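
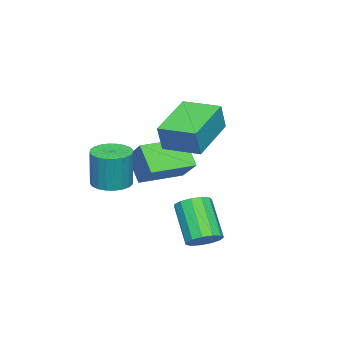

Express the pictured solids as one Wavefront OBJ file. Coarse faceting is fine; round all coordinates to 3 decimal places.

v 3.97 3.688 -2.242
v 4.59 3.508 -1.971
v 3.729 2.632 -0.587
v 3.11 2.812 -0.858
v 4.495 3.855 -1.81
v 3.634 2.98 -0.426
v 4.234 4.149 -1.786
v 3.373 3.274 -0.402
v 3.888 4.297 -1.907
v 3.028 3.422 -0.523
v 3.569 4.251 -2.135
v 2.709 3.376 -0.751
v 3.378 4.027 -2.396
v 2.517 3.151 -1.012
v 3.374 3.694 -2.609
v 2.513 2.819 -1.225
v 3.56 3.36 -2.705
v 2.699 2.485 -1.321
v 3.876 3.13 -2.654
v 3.015 2.254 -1.27
v 4.222 3.076 -2.472
v 3.361 2.201 -1.088
v 4.488 3.217 -2.218
v 3.627 2.342 -0.834
v 1.009 1.607 2.259
v 1.394 1.592 3.385
v 1.041 3.146 2.268
v 1.427 3.132 3.394
v 3.033 1.568 1.566
v 3.419 1.554 2.692
v 3.066 3.108 1.575
v 3.451 3.093 2.701
v 3.914 -0.033 -0.08
v 4.54 0.424 -0.164
v 4.692 0.511 1.457
v 4.066 0.053 1.54
v 4.317 0.63 -0.154
v 4.469 0.717 1.467
v 4.032 0.736 -0.133
v 4.184 0.823 1.488
v 3.729 0.724 -0.104
v 3.881 0.811 1.517
v 3.455 0.597 -0.071
v 3.607 0.684 1.55
v 3.25 0.374 -0.04
v 3.402 0.461 1.581
v 3.146 0.089 -0.015
v 3.298 0.176 1.606
v 3.16 -0.215 0
v 3.312 -0.128 1.621
v 3.288 -0.491 0.003
v 3.44 -0.404 1.624
v 3.511 -0.697 -0.007
v 3.663 -0.61 1.614
v 3.796 -0.803 -0.028
v 3.948 -0.716 1.593
v 4.099 -0.791 -0.057
v 4.251 -0.704 1.564
v 4.373 -0.664 -0.09
v 4.525 -0.577 1.531
v 4.578 -0.441 -0.121
v 4.73 -0.354 1.5
v 4.682 -0.156 -0.146
v 4.834 -0.069 1.475
v 4.668 0.148 -0.161
v 4.82 0.235 1.46
v -0.064 0.896 -1.037
v -0.59 0.164 0.034
v 0.612 1.776 -0.104
v 0.087 1.044 0.967
v 1.433 -0.224 -1.067
v 0.908 -0.956 0.004
v 2.11 0.656 -0.134
v 1.584 -0.076 0.937
f 2 1 5
f 2 5 3
f 3 5 6
f 3 6 4
f 5 1 7
f 5 7 6
f 6 7 8
f 6 8 4
f 7 1 9
f 7 9 8
f 8 9 10
f 8 10 4
f 9 1 11
f 9 11 10
f 10 11 12
f 10 12 4
f 11 1 13
f 11 13 12
f 12 13 14
f 12 14 4
f 13 1 15
f 13 15 14
f 14 15 16
f 14 16 4
f 15 1 17
f 15 17 16
f 16 17 18
f 16 18 4
f 17 1 19
f 17 19 18
f 18 19 20
f 18 20 4
f 19 1 21
f 19 21 20
f 20 21 22
f 20 22 4
f 21 1 23
f 21 23 22
f 22 23 24
f 22 24 4
f 23 1 2
f 23 2 24
f 24 2 3
f 24 3 4
f 26 28 25
f 29 26 25
f 25 28 27
f 27 29 25
f 26 32 28
f 30 26 29
f 30 32 26
f 28 32 27
f 31 29 27
f 27 32 31
f 31 30 29
f 32 30 31
f 34 33 37
f 34 37 35
f 35 37 38
f 35 38 36
f 37 33 39
f 37 39 38
f 38 39 40
f 38 40 36
f 39 33 41
f 39 41 40
f 40 41 42
f 40 42 36
f 41 33 43
f 41 43 42
f 42 43 44
f 42 44 36
f 43 33 45
f 43 45 44
f 44 45 46
f 44 46 36
f 45 33 47
f 45 47 46
f 46 47 48
f 46 48 36
f 47 33 49
f 47 49 48
f 48 49 50
f 48 50 36
f 49 33 51
f 49 51 50
f 50 51 52
f 50 52 36
f 51 33 53
f 51 53 52
f 52 53 54
f 52 54 36
f 53 33 55
f 53 55 54
f 54 55 56
f 54 56 36
f 55 33 57
f 55 57 56
f 56 57 58
f 56 58 36
f 57 33 59
f 57 59 58
f 58 59 60
f 58 60 36
f 59 33 61
f 59 61 60
f 60 61 62
f 60 62 36
f 61 33 63
f 61 63 62
f 62 63 64
f 62 64 36
f 63 33 65
f 63 65 64
f 64 65 66
f 64 66 36
f 65 33 34
f 65 34 66
f 66 34 35
f 66 35 36
f 68 70 67
f 71 68 67
f 67 70 69
f 69 71 67
f 68 74 70
f 72 68 71
f 72 74 68
f 70 74 69
f 73 71 69
f 69 74 73
f 73 72 71
f 74 72 73



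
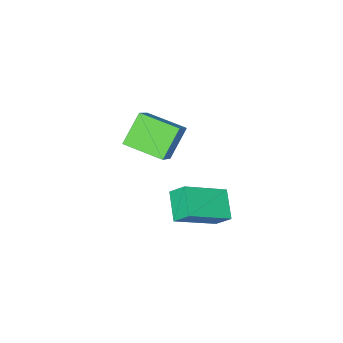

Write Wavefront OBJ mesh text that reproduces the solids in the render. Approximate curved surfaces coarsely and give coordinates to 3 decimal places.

v -0.489 -3.286 -3.034
v 0.583 -2.583 -1.948
v -1.139 -1.725 -3.402
v -0.067 -1.023 -2.316
v 0.567 -3.117 -4.184
v 1.639 -2.415 -3.098
v -0.083 -1.557 -4.552
v 0.989 -0.854 -3.466
v 0.756 1.563 -4.148
v 0.569 2.168 -3.537
v 1.42 2.476 -4.85
v 1.234 3.082 -4.239
v 2.486 1.078 -3.141
v 2.3 1.684 -2.53
v 3.151 1.992 -3.843
v 2.964 2.597 -3.232
f 2 4 1
f 5 2 1
f 1 4 3
f 3 5 1
f 2 8 4
f 6 2 5
f 6 8 2
f 4 8 3
f 7 5 3
f 3 8 7
f 7 6 5
f 8 6 7
f 10 12 9
f 13 10 9
f 9 12 11
f 11 13 9
f 10 16 12
f 14 10 13
f 14 16 10
f 12 16 11
f 15 13 11
f 11 16 15
f 15 14 13
f 16 14 15



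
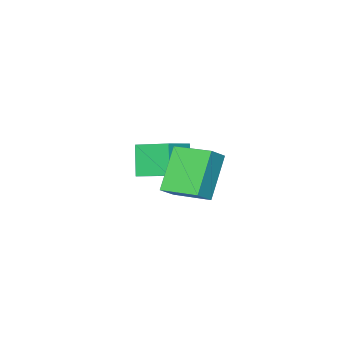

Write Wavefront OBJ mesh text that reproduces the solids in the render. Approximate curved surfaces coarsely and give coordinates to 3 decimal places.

v -0.089 -1.837 0.746
v 1.073 -1.647 1.319
v -0.728 -0.259 1.519
v 0.434 -0.069 2.092
v 0.406 -1.011 -0.532
v 1.568 -0.821 0.041
v -0.233 0.567 0.241
v 0.929 0.757 0.814
v 2.262 3.105 1.7
v 1.019 2.188 3.224
v 1.623 4.792 2.194
v 0.38 3.875 3.719
v 2.94 3.185 2.301
v 1.697 2.268 3.826
v 2.301 4.872 2.796
v 1.058 3.955 4.32
f 2 4 1
f 5 2 1
f 1 4 3
f 3 5 1
f 2 8 4
f 6 2 5
f 6 8 2
f 4 8 3
f 7 5 3
f 3 8 7
f 7 6 5
f 8 6 7
f 10 12 9
f 13 10 9
f 9 12 11
f 11 13 9
f 10 16 12
f 14 10 13
f 14 16 10
f 12 16 11
f 15 13 11
f 11 16 15
f 15 14 13
f 16 14 15



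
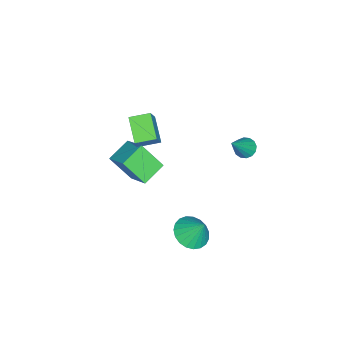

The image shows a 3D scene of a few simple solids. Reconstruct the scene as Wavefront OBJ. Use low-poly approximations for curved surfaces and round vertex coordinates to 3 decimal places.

v -1.885 1.785 0.44
v -1.56 2.248 0.272
v -0.655 1.475 1.96
v -1.768 2.363 0.464
v -2.008 2.323 0.649
v -2.214 2.139 0.779
v -2.332 1.86 0.817
v -2.331 1.561 0.755
v -2.21 1.323 0.608
v -2.002 1.208 0.416
v -1.763 1.248 0.231
v -1.556 1.432 0.101
v -1.438 1.711 0.063
v -1.439 2.01 0.125
v -3.016 -4.418 -0.743
v -1.813 -4.195 0.851
v -3.492 -3.452 -0.519
v -2.289 -3.229 1.075
v -1.991 -3.711 -1.615
v -0.788 -3.488 -0.021
v -2.467 -2.745 -1.391
v -1.264 -2.522 0.203
v 1.81 -2.802 3.087
v 2.572 -1.813 3.863
v 1.738 -1.758 1.825
v 2.5 -0.769 2.6
v 2.92 -3.291 2.62
v 3.682 -2.302 3.395
v 2.848 -2.247 1.357
v 3.61 -1.258 2.133
v 1.505 0.276 -3.672
v 2.312 0.662 -4.019
v 1.675 0.984 -2.488
v 2.037 0.926 -4.137
v 1.669 1.077 -4.175
v 1.273 1.09 -4.126
v 0.918 0.962 -3.998
v 0.663 0.715 -3.814
v 0.554 0.393 -3.605
v 0.61 0.05 -3.408
v 0.82 -0.254 -3.257
v 1.149 -0.466 -3.177
v 1.539 -0.55 -3.183
v 1.923 -0.491 -3.273
v 2.235 -0.299 -3.433
v 2.421 -0.008 -3.634
v 2.448 0.332 -3.841
f 2 1 4
f 2 4 3
f 4 1 5
f 4 5 3
f 5 1 6
f 5 6 3
f 6 1 7
f 6 7 3
f 7 1 8
f 7 8 3
f 8 1 9
f 8 9 3
f 9 1 10
f 9 10 3
f 10 1 11
f 10 11 3
f 11 1 12
f 11 12 3
f 12 1 13
f 12 13 3
f 13 1 14
f 13 14 3
f 14 1 2
f 14 2 3
f 16 18 15
f 19 16 15
f 15 18 17
f 17 19 15
f 16 22 18
f 20 16 19
f 20 22 16
f 18 22 17
f 21 19 17
f 17 22 21
f 21 20 19
f 22 20 21
f 24 26 23
f 27 24 23
f 23 26 25
f 25 27 23
f 24 30 26
f 28 24 27
f 28 30 24
f 26 30 25
f 29 27 25
f 25 30 29
f 29 28 27
f 30 28 29
f 32 31 34
f 32 34 33
f 34 31 35
f 34 35 33
f 35 31 36
f 35 36 33
f 36 31 37
f 36 37 33
f 37 31 38
f 37 38 33
f 38 31 39
f 38 39 33
f 39 31 40
f 39 40 33
f 40 31 41
f 40 41 33
f 41 31 42
f 41 42 33
f 42 31 43
f 42 43 33
f 43 31 44
f 43 44 33
f 44 31 45
f 44 45 33
f 45 31 46
f 45 46 33
f 46 31 47
f 46 47 33
f 47 31 32
f 47 32 33



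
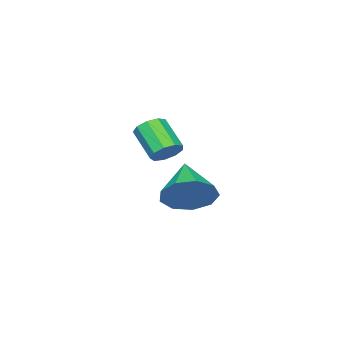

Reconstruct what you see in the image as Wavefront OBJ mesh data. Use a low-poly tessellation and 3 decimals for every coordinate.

v 0.851 -1.276 -0.52
v 1.495 -1.356 0.214
v -0.251 -2.244 0.34
v 1.102 -0.822 0.311
v 0.591 -0.501 0.02
v 0.202 -0.542 -0.525
v 0.117 -0.927 -1.067
v 0.375 -1.475 -1.353
v 0.856 -1.93 -1.25
v 1.334 -2.08 -0.805
v 1.587 -1.853 -0.227
v 3.979 0.155 2.613
v 4.407 -0.152 2.452
v 4.068 -1.041 3.247
v 3.641 -0.735 3.407
v 4.507 0.068 2.74
v 4.169 -0.822 3.535
v 4.361 0.328 2.969
v 4.022 -0.561 3.764
v 4.036 0.507 3.031
v 3.697 -0.382 3.826
v 3.684 0.521 2.897
v 3.346 -0.368 3.692
v 3.471 0.364 2.63
v 3.133 -0.525 3.425
v 3.495 0.109 2.355
v 3.157 -0.781 3.15
v 3.746 -0.125 2.2
v 3.408 -1.015 2.995
v 4.106 -0.228 2.238
v 3.768 -1.117 3.033
f 2 1 4
f 2 4 3
f 4 1 5
f 4 5 3
f 5 1 6
f 5 6 3
f 6 1 7
f 6 7 3
f 7 1 8
f 7 8 3
f 8 1 9
f 8 9 3
f 9 1 10
f 9 10 3
f 10 1 11
f 10 11 3
f 11 1 2
f 11 2 3
f 13 12 16
f 13 16 14
f 14 16 17
f 14 17 15
f 16 12 18
f 16 18 17
f 17 18 19
f 17 19 15
f 18 12 20
f 18 20 19
f 19 20 21
f 19 21 15
f 20 12 22
f 20 22 21
f 21 22 23
f 21 23 15
f 22 12 24
f 22 24 23
f 23 24 25
f 23 25 15
f 24 12 26
f 24 26 25
f 25 26 27
f 25 27 15
f 26 12 28
f 26 28 27
f 27 28 29
f 27 29 15
f 28 12 30
f 28 30 29
f 29 30 31
f 29 31 15
f 30 12 13
f 30 13 31
f 31 13 14
f 31 14 15



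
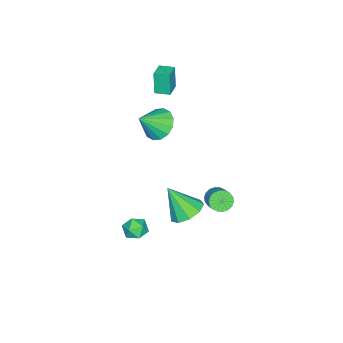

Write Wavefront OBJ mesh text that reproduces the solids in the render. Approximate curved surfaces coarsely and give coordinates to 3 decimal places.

v 2.731 3.477 0.052
v 3.49 2.947 -0.353
v 2.809 2.383 1.628
v 3.74 3.482 0.006
v 3.518 4.015 0.386
v 2.928 4.295 0.61
v 2.245 4.193 0.572
v 1.791 3.755 0.291
v 1.776 3.187 -0.102
v 2.208 2.755 -0.423
v 2.885 2.66 -0.522
v -1.981 -0.621 1.586
v -1.412 0.261 1.559
v -0.939 -1.259 2.694
v -1.78 0.343 1.951
v -2.201 0.166 2.245
v -2.563 -0.222 2.363
v -2.77 -0.716 2.273
v -2.765 -1.185 1.998
v -2.55 -1.503 1.613
v -2.183 -1.585 1.221
v -1.762 -1.408 0.926
v -1.399 -1.02 0.808
v -1.193 -0.526 0.899
v -1.198 -0.057 1.174
v -4.196 -1.679 2.761
v -4.418 -1.846 4.184
v -4.377 -0.811 2.834
v -4.599 -0.977 4.257
v -3.181 -1.483 2.943
v -3.403 -1.649 4.366
v -3.362 -0.614 3.016
v -3.584 -0.781 4.439
v -2.381 2.701 -3.882
v -2.007 2.137 -3.747
v -1.286 2.775 -3.082
v -1.659 3.339 -3.218
v -1.873 2.249 -3.999
v -1.152 2.886 -3.335
v -1.84 2.45 -4.229
v -1.118 3.087 -3.564
v -1.913 2.701 -4.39
v -1.192 3.338 -3.725
v -2.079 2.952 -4.45
v -1.358 3.59 -3.786
v -2.305 3.153 -4.398
v -1.584 3.791 -3.734
v -2.546 3.265 -4.244
v -1.825 3.903 -3.579
v -2.754 3.265 -4.018
v -2.033 3.903 -3.353
v -2.888 3.154 -3.765
v -2.167 3.791 -3.101
v -2.922 2.953 -3.536
v -2.2 3.59 -2.871
v -2.848 2.702 -3.375
v -2.127 3.339 -2.71
v -2.682 2.45 -3.314
v -1.961 3.088 -2.65
v -2.456 2.249 -3.366
v -1.735 2.887 -2.702
v -2.215 2.137 -3.521
v -1.494 2.775 -2.856
v 2.443 0.828 -2.207
v 2.803 1.272 -2.719
v 3.277 -0.072 -2.401
v 3.637 0.372 -2.913
v 3.654 0.555 -2.168
v 3.139 1.111 -2.048
v 2.941 0.089 -3.072
v 2.426 0.645 -2.952
v 3.111 0.815 -3.254
v 3.552 1.103 -2.695
v 2.528 0.097 -2.425
v 2.969 0.385 -1.866
f 2 1 4
f 2 4 3
f 4 1 5
f 4 5 3
f 5 1 6
f 5 6 3
f 6 1 7
f 6 7 3
f 7 1 8
f 7 8 3
f 8 1 9
f 8 9 3
f 9 1 10
f 9 10 3
f 10 1 11
f 10 11 3
f 11 1 2
f 11 2 3
f 13 12 15
f 13 15 14
f 15 12 16
f 15 16 14
f 16 12 17
f 16 17 14
f 17 12 18
f 17 18 14
f 18 12 19
f 18 19 14
f 19 12 20
f 19 20 14
f 20 12 21
f 20 21 14
f 21 12 22
f 21 22 14
f 22 12 23
f 22 23 14
f 23 12 24
f 23 24 14
f 24 12 25
f 24 25 14
f 25 12 13
f 25 13 14
f 27 29 26
f 30 27 26
f 26 29 28
f 28 30 26
f 27 33 29
f 31 27 30
f 31 33 27
f 29 33 28
f 32 30 28
f 28 33 32
f 32 31 30
f 33 31 32
f 35 34 38
f 35 38 36
f 36 38 39
f 36 39 37
f 38 34 40
f 38 40 39
f 39 40 41
f 39 41 37
f 40 34 42
f 40 42 41
f 41 42 43
f 41 43 37
f 42 34 44
f 42 44 43
f 43 44 45
f 43 45 37
f 44 34 46
f 44 46 45
f 45 46 47
f 45 47 37
f 46 34 48
f 46 48 47
f 47 48 49
f 47 49 37
f 48 34 50
f 48 50 49
f 49 50 51
f 49 51 37
f 50 34 52
f 50 52 51
f 51 52 53
f 51 53 37
f 52 34 54
f 52 54 53
f 53 54 55
f 53 55 37
f 54 34 56
f 54 56 55
f 55 56 57
f 55 57 37
f 56 34 58
f 56 58 57
f 57 58 59
f 57 59 37
f 58 34 60
f 58 60 59
f 59 60 61
f 59 61 37
f 60 34 62
f 60 62 61
f 61 62 63
f 61 63 37
f 62 34 35
f 62 35 63
f 63 35 36
f 63 36 37
f 64 75 69
f 64 69 65
f 64 65 71
f 64 71 74
f 64 74 75
f 65 69 73
f 69 75 68
f 75 74 66
f 74 71 70
f 71 65 72
f 67 73 68
f 67 68 66
f 67 66 70
f 67 70 72
f 67 72 73
f 68 73 69
f 66 68 75
f 70 66 74
f 72 70 71
f 73 72 65



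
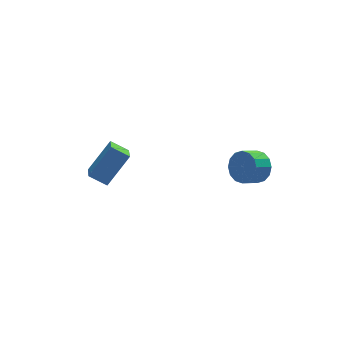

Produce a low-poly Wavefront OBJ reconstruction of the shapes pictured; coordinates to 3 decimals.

v 4.416 -1.606 1.44
v 4.94 -1.887 2.181
v 4.027 -2.215 2.701
v 3.504 -1.934 1.96
v 4.826 -1.419 2.276
v 3.913 -1.746 2.796
v 4.602 -1 2.148
v 3.69 -1.328 2.668
v 4.328 -0.744 1.829
v 3.416 -1.072 2.349
v 4.078 -0.719 1.406
v 3.166 -1.047 1.926
v 3.919 -0.932 0.993
v 3.007 -1.259 1.513
v 3.893 -1.325 0.699
v 2.98 -1.653 1.219
v 4.007 -1.794 0.604
v 3.094 -2.121 1.124
v 4.23 -2.212 0.732
v 3.318 -2.54 1.252
v 4.504 -2.468 1.051
v 3.592 -2.796 1.571
v 4.754 -2.493 1.474
v 3.842 -2.821 1.994
v 4.913 -2.281 1.887
v 4.001 -2.608 2.407
v -2.623 0.982 -0.477
v -3.461 1.463 0.09
v -2.353 2.153 -1.071
v -3.191 2.634 -0.504
v -1.289 1.466 1.084
v -2.127 1.947 1.651
v -1.019 2.637 0.49
v -1.857 3.118 1.057
f 2 1 5
f 2 5 3
f 3 5 6
f 3 6 4
f 5 1 7
f 5 7 6
f 6 7 8
f 6 8 4
f 7 1 9
f 7 9 8
f 8 9 10
f 8 10 4
f 9 1 11
f 9 11 10
f 10 11 12
f 10 12 4
f 11 1 13
f 11 13 12
f 12 13 14
f 12 14 4
f 13 1 15
f 13 15 14
f 14 15 16
f 14 16 4
f 15 1 17
f 15 17 16
f 16 17 18
f 16 18 4
f 17 1 19
f 17 19 18
f 18 19 20
f 18 20 4
f 19 1 21
f 19 21 20
f 20 21 22
f 20 22 4
f 21 1 23
f 21 23 22
f 22 23 24
f 22 24 4
f 23 1 25
f 23 25 24
f 24 25 26
f 24 26 4
f 25 1 2
f 25 2 26
f 26 2 3
f 26 3 4
f 28 30 27
f 31 28 27
f 27 30 29
f 29 31 27
f 28 34 30
f 32 28 31
f 32 34 28
f 30 34 29
f 33 31 29
f 29 34 33
f 33 32 31
f 34 32 33



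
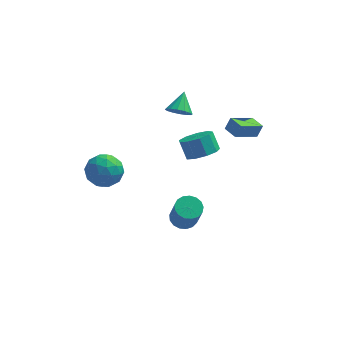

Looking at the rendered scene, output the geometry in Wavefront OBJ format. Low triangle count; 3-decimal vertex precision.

v 0.147 -1.582 -2.341
v 0.672 -2.056 -2.67
v 1.017 -2.812 -1.028
v 0.493 -2.338 -0.699
v 0.872 -1.756 -2.573
v 1.217 -2.512 -0.931
v 0.905 -1.415 -2.423
v 1.25 -2.171 -0.782
v 0.765 -1.113 -2.255
v 1.11 -1.869 -0.613
v 0.483 -0.918 -2.106
v 0.828 -1.674 -0.464
v 0.125 -0.876 -2.011
v 0.47 -1.632 -0.369
v -0.228 -0.995 -1.991
v 0.117 -1.751 -0.35
v -0.496 -1.248 -2.052
v -0.151 -2.004 -0.41
v -0.615 -1.578 -2.179
v -0.27 -2.334 -0.537
v -0.561 -1.909 -2.343
v -0.216 -2.665 -0.701
v -0.343 -2.165 -2.506
v 0.002 -2.921 -0.864
v -0.014 -2.288 -2.632
v 0.331 -3.043 -0.99
v 0.353 -2.248 -2.691
v 0.698 -3.004 -1.049
v 2.07 2.091 2.212
v 2.359 2.307 2.96
v 3.217 3.039 1.498
v 3.505 3.254 2.246
v 2.675 1.346 2.194
v 2.963 1.561 2.942
v 3.821 2.293 1.48
v 4.11 2.509 2.228
v -0.458 2.307 3.273
v -0.048 2.673 2.734
v -0.242 3.353 4.147
v -0.423 2.796 2.679
v -0.807 2.788 2.784
v -1.098 2.651 3.019
v -1.218 2.422 3.323
v -1.133 2.162 3.613
v -0.868 1.941 3.813
v -0.493 1.818 3.867
v -0.109 1.826 3.763
v 0.182 1.963 3.527
v 0.302 2.192 3.223
v 0.217 2.452 2.933
v 0.86 2.401 -0.321
v 1.652 2.076 0.195
v 1.213 2.594 1.197
v 0.42 2.919 0.681
v 1.782 2.694 -0.068
v 1.342 3.212 0.934
v 1.48 3.175 -0.449
v 1.04 3.693 0.553
v 0.887 3.294 -0.77
v 0.448 3.812 0.231
v 0.282 2.995 -0.881
v -0.157 3.513 0.12
v -0.053 2.418 -0.73
v -0.492 2.936 0.272
v 0.039 1.833 -0.387
v -0.4 2.351 0.614
v 0.515 1.514 -0.013
v 0.076 2.032 0.988
v 1.152 1.61 0.217
v 0.713 2.128 1.218
v -4.479 -2.347 2.967
v -3.768 -2.679 3.728
v -3.932 -3.641 1.892
v -3.221 -3.973 2.653
v -4.295 -4.1 2.815
v -4.633 -3.3 3.48
v -3.067 -3.02 2.14
v -3.405 -2.22 2.805
v -2.895 -3.095 3.217
v -3.654 -3.763 3.635
v -4.046 -2.557 1.985
v -4.805 -3.225 2.403
v -4.171 -2.399 3.442
v -3.529 -3.921 2.178
v -4.16 -3.995 2.273
v -3.742 -4.19 2.721
v -4.68 -2.764 3.296
v -4.262 -2.96 3.744
v -4.572 -3.795 3.207
v -3.438 -3.36 1.876
v -3.02 -3.556 2.324
v -3.958 -2.13 2.899
v -3.54 -2.325 3.347
v -3.128 -2.525 2.413
v -3.24 -2.839 3.589
v -2.919 -3.6 2.957
v -2.829 -3.039 2.655
v -3.027 -2.569 3.046
v -3.686 -3.232 3.835
v -3.365 -3.992 3.202
v -3.996 -4.067 3.298
v -4.195 -3.597 3.689
v -3.174 -3.476 3.534
v -4.335 -2.328 2.418
v -4.014 -3.088 1.785
v -3.505 -2.723 1.931
v -3.704 -2.253 2.322
v -4.781 -2.72 2.663
v -4.46 -3.481 2.031
v -4.673 -3.751 2.574
v -4.871 -3.281 2.965
v -4.526 -2.844 2.086
f 2 1 5
f 2 5 3
f 3 5 6
f 3 6 4
f 5 1 7
f 5 7 6
f 6 7 8
f 6 8 4
f 7 1 9
f 7 9 8
f 8 9 10
f 8 10 4
f 9 1 11
f 9 11 10
f 10 11 12
f 10 12 4
f 11 1 13
f 11 13 12
f 12 13 14
f 12 14 4
f 13 1 15
f 13 15 14
f 14 15 16
f 14 16 4
f 15 1 17
f 15 17 16
f 16 17 18
f 16 18 4
f 17 1 19
f 17 19 18
f 18 19 20
f 18 20 4
f 19 1 21
f 19 21 20
f 20 21 22
f 20 22 4
f 21 1 23
f 21 23 22
f 22 23 24
f 22 24 4
f 23 1 25
f 23 25 24
f 24 25 26
f 24 26 4
f 25 1 27
f 25 27 26
f 26 27 28
f 26 28 4
f 27 1 2
f 27 2 28
f 28 2 3
f 28 3 4
f 30 32 29
f 33 30 29
f 29 32 31
f 31 33 29
f 30 36 32
f 34 30 33
f 34 36 30
f 32 36 31
f 35 33 31
f 31 36 35
f 35 34 33
f 36 34 35
f 38 37 40
f 38 40 39
f 40 37 41
f 40 41 39
f 41 37 42
f 41 42 39
f 42 37 43
f 42 43 39
f 43 37 44
f 43 44 39
f 44 37 45
f 44 45 39
f 45 37 46
f 45 46 39
f 46 37 47
f 46 47 39
f 47 37 48
f 47 48 39
f 48 37 49
f 48 49 39
f 49 37 50
f 49 50 39
f 50 37 38
f 50 38 39
f 52 51 55
f 52 55 53
f 53 55 56
f 53 56 54
f 55 51 57
f 55 57 56
f 56 57 58
f 56 58 54
f 57 51 59
f 57 59 58
f 58 59 60
f 58 60 54
f 59 51 61
f 59 61 60
f 60 61 62
f 60 62 54
f 61 51 63
f 61 63 62
f 62 63 64
f 62 64 54
f 63 51 65
f 63 65 64
f 64 65 66
f 64 66 54
f 65 51 67
f 65 67 66
f 66 67 68
f 66 68 54
f 67 51 69
f 67 69 68
f 68 69 70
f 68 70 54
f 69 51 52
f 69 52 70
f 70 52 53
f 70 53 54
f 71 108 87
f 108 82 111
f 87 111 76
f 108 111 87
f 71 87 83
f 87 76 88
f 83 88 72
f 87 88 83
f 71 83 92
f 83 72 93
f 92 93 78
f 83 93 92
f 71 92 104
f 92 78 107
f 104 107 81
f 92 107 104
f 71 104 108
f 104 81 112
f 108 112 82
f 104 112 108
f 72 88 99
f 88 76 102
f 99 102 80
f 88 102 99
f 76 111 89
f 111 82 110
f 89 110 75
f 111 110 89
f 82 112 109
f 112 81 105
f 109 105 73
f 112 105 109
f 81 107 106
f 107 78 94
f 106 94 77
f 107 94 106
f 78 93 98
f 93 72 95
f 98 95 79
f 93 95 98
f 74 100 86
f 100 80 101
f 86 101 75
f 100 101 86
f 74 86 84
f 86 75 85
f 84 85 73
f 86 85 84
f 74 84 91
f 84 73 90
f 91 90 77
f 84 90 91
f 74 91 96
f 91 77 97
f 96 97 79
f 91 97 96
f 74 96 100
f 96 79 103
f 100 103 80
f 96 103 100
f 75 101 89
f 101 80 102
f 89 102 76
f 101 102 89
f 73 85 109
f 85 75 110
f 109 110 82
f 85 110 109
f 77 90 106
f 90 73 105
f 106 105 81
f 90 105 106
f 79 97 98
f 97 77 94
f 98 94 78
f 97 94 98
f 80 103 99
f 103 79 95
f 99 95 72
f 103 95 99



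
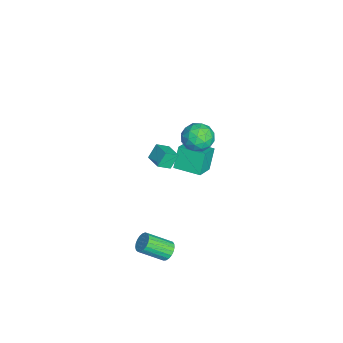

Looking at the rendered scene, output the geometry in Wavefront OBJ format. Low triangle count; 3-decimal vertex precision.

v -1.655 -1.984 -0.104
v -1.34 -2.654 0.408
v -0.779 -1.463 0.038
v -0.463 -2.132 0.55
v -1.277 -2.408 -0.89
v -0.961 -3.077 -0.378
v -0.4 -1.886 -0.748
v -0.085 -2.556 -0.236
v 0.23 -0.055 2.978
v 0.688 -0.26 2.188
v -1.028 -0.68 2.412
v -0.57 -0.885 1.622
v -0.356 -1.333 2.416
v 0.421 -0.946 2.766
v -0.761 0.006 1.834
v 0.016 0.393 2.184
v 0.076 -0.222 1.481
v 0.325 -1.049 1.841
v -0.665 0.109 2.759
v -0.416 -0.718 3.119
v 0.569 -0.102 2.633
v -0.909 -0.838 1.967
v -0.784 -1.101 2.434
v -0.514 -1.221 1.97
v 0.412 -0.505 2.972
v 0.681 -0.626 2.508
v 0.068 -1.257 2.642
v -1.021 -0.314 2.092
v -0.752 -0.435 1.628
v 0.174 0.281 2.63
v 0.444 0.161 2.166
v -0.408 0.317 1.958
v 0.478 -0.201 1.753
v -0.261 -0.569 1.42
v -0.373 -0.045 1.545
v 0.084 0.183 1.751
v 0.625 -0.687 1.964
v -0.114 -1.055 1.631
v 0.012 -1.318 2.098
v 0.468 -1.09 2.304
v 0.265 -0.665 1.549
v -0.226 0.115 2.969
v -0.965 -0.253 2.636
v -0.808 0.15 2.296
v -0.352 0.378 2.502
v -0.079 -0.371 3.18
v -0.818 -0.739 2.847
v -0.424 -1.123 2.849
v 0.033 -0.895 3.055
v -0.605 -0.275 3.051
v 3.036 -1.974 -4.398
v 3.641 -1.895 -4.383
v 3.788 -3.208 -3.427
v 3.184 -3.286 -3.442
v 3.565 -1.759 -4.184
v 3.713 -3.071 -3.228
v 3.398 -1.659 -4.021
v 3.545 -2.971 -3.065
v 3.168 -1.614 -3.924
v 3.315 -2.926 -2.968
v 2.916 -1.631 -3.908
v 3.063 -2.943 -2.952
v 2.684 -1.707 -3.977
v 2.831 -3.019 -3.022
v 2.513 -1.83 -4.119
v 2.66 -3.142 -3.164
v 2.433 -1.977 -4.31
v 2.58 -3.289 -3.354
v 2.457 -2.124 -4.515
v 2.604 -3.436 -3.559
v 2.581 -2.245 -4.7
v 2.728 -3.557 -3.744
v 2.784 -2.319 -4.833
v 2.931 -3.631 -3.877
v 3.031 -2.333 -4.891
v 3.178 -3.646 -3.935
v 3.278 -2.286 -4.863
v 3.425 -3.598 -3.907
v 3.484 -2.184 -4.755
v 3.631 -3.496 -3.799
v 3.612 -2.046 -4.585
v 3.76 -3.358 -3.63
v -4.403 -1.285 -4.456
v -5.06 -1.017 -3.203
v -3.786 0.181 -4.446
v -4.442 0.449 -3.193
v -3.218 -1.789 -3.727
v -3.874 -1.521 -2.474
v -2.6 -0.323 -3.717
v -3.257 -0.055 -2.464
f 2 4 1
f 5 2 1
f 1 4 3
f 3 5 1
f 2 8 4
f 6 2 5
f 6 8 2
f 4 8 3
f 7 5 3
f 3 8 7
f 7 6 5
f 8 6 7
f 9 46 25
f 46 20 49
f 25 49 14
f 46 49 25
f 9 25 21
f 25 14 26
f 21 26 10
f 25 26 21
f 9 21 30
f 21 10 31
f 30 31 16
f 21 31 30
f 9 30 42
f 30 16 45
f 42 45 19
f 30 45 42
f 9 42 46
f 42 19 50
f 46 50 20
f 42 50 46
f 10 26 37
f 26 14 40
f 37 40 18
f 26 40 37
f 14 49 27
f 49 20 48
f 27 48 13
f 49 48 27
f 20 50 47
f 50 19 43
f 47 43 11
f 50 43 47
f 19 45 44
f 45 16 32
f 44 32 15
f 45 32 44
f 16 31 36
f 31 10 33
f 36 33 17
f 31 33 36
f 12 38 24
f 38 18 39
f 24 39 13
f 38 39 24
f 12 24 22
f 24 13 23
f 22 23 11
f 24 23 22
f 12 22 29
f 22 11 28
f 29 28 15
f 22 28 29
f 12 29 34
f 29 15 35
f 34 35 17
f 29 35 34
f 12 34 38
f 34 17 41
f 38 41 18
f 34 41 38
f 13 39 27
f 39 18 40
f 27 40 14
f 39 40 27
f 11 23 47
f 23 13 48
f 47 48 20
f 23 48 47
f 15 28 44
f 28 11 43
f 44 43 19
f 28 43 44
f 17 35 36
f 35 15 32
f 36 32 16
f 35 32 36
f 18 41 37
f 41 17 33
f 37 33 10
f 41 33 37
f 52 51 55
f 52 55 53
f 53 55 56
f 53 56 54
f 55 51 57
f 55 57 56
f 56 57 58
f 56 58 54
f 57 51 59
f 57 59 58
f 58 59 60
f 58 60 54
f 59 51 61
f 59 61 60
f 60 61 62
f 60 62 54
f 61 51 63
f 61 63 62
f 62 63 64
f 62 64 54
f 63 51 65
f 63 65 64
f 64 65 66
f 64 66 54
f 65 51 67
f 65 67 66
f 66 67 68
f 66 68 54
f 67 51 69
f 67 69 68
f 68 69 70
f 68 70 54
f 69 51 71
f 69 71 70
f 70 71 72
f 70 72 54
f 71 51 73
f 71 73 72
f 72 73 74
f 72 74 54
f 73 51 75
f 73 75 74
f 74 75 76
f 74 76 54
f 75 51 77
f 75 77 76
f 76 77 78
f 76 78 54
f 77 51 79
f 77 79 78
f 78 79 80
f 78 80 54
f 79 51 81
f 79 81 80
f 80 81 82
f 80 82 54
f 81 51 52
f 81 52 82
f 82 52 53
f 82 53 54
f 84 86 83
f 87 84 83
f 83 86 85
f 85 87 83
f 84 90 86
f 88 84 87
f 88 90 84
f 86 90 85
f 89 87 85
f 85 90 89
f 89 88 87
f 90 88 89



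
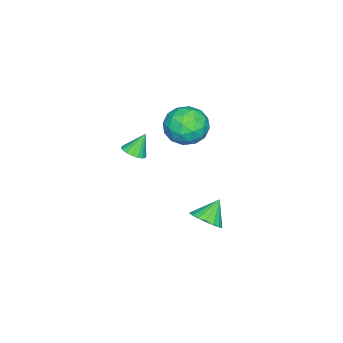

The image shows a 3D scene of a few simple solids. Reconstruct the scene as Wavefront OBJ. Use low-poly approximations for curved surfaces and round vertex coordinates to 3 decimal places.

v 0.506 -0.92 2.32
v 1.051 -1.353 3.093
v -0.871 -1.747 2.827
v -0.326 -2.18 3.6
v -0.537 -1.161 3.62
v 0.313 -0.65 3.306
v -0.133 -2.45 2.614
v 0.717 -1.939 2.3
v 0.656 -2.299 3.275
v 0.406 -1.502 3.897
v -0.226 -1.598 2.023
v -0.476 -0.801 2.645
v 0.899 -1.064 2.662
v -0.719 -2.036 3.258
v -0.844 -1.437 3.269
v -0.523 -1.692 3.724
v 0.466 -0.65 2.787
v 0.786 -0.905 3.242
v -0.147 -0.792 3.551
v -0.606 -2.195 2.678
v -0.286 -2.45 3.133
v 0.703 -1.408 2.196
v 1.024 -1.663 2.651
v 0.327 -2.308 2.369
v 0.988 -1.874 3.224
v 0.178 -2.36 3.522
v 0.291 -2.519 2.942
v 0.792 -2.219 2.757
v 0.841 -1.406 3.589
v 0.032 -1.892 3.887
v -0.093 -1.293 3.898
v 0.407 -0.993 3.714
v 0.609 -1.962 3.696
v 0.148 -1.208 2.033
v -0.661 -1.694 2.331
v -0.227 -2.107 2.206
v 0.273 -1.807 2.022
v 0.002 -0.74 2.398
v -0.808 -1.226 2.696
v -0.612 -0.881 3.163
v -0.111 -0.581 2.978
v -0.429 -1.138 2.224
v 0.387 -0.492 -2.57
v 0.978 -0.57 -2.037
v -0.387 -0.208 -1.67
v 0.998 -0.226 -2.128
v 0.897 0.065 -2.307
v 0.695 0.246 -2.537
v 0.432 0.28 -2.774
v 0.16 0.162 -2.971
v -0.068 -0.086 -3.088
v -0.205 -0.414 -3.103
v -0.225 -0.757 -3.012
v -0.124 -1.048 -2.833
v 0.078 -1.229 -2.603
v 0.342 -1.264 -2.366
v 0.614 -1.146 -2.169
v 0.841 -0.898 -2.052
v 1.021 -3.52 1.3
v 1.461 -3.148 1.371
v 0.579 -3.18 2.26
v 1.287 -3.008 1.242
v 1.061 -2.969 1.124
v 0.827 -3.039 1.041
v 0.631 -3.204 1.009
v 0.513 -3.432 1.035
v 0.495 -3.677 1.113
v 0.582 -3.891 1.229
v 0.755 -4.032 1.359
v 0.981 -4.071 1.477
v 1.216 -4.001 1.56
v 1.411 -3.835 1.591
v 1.53 -3.607 1.565
v 1.547 -3.362 1.487
f 1 38 17
f 38 12 41
f 17 41 6
f 38 41 17
f 1 17 13
f 17 6 18
f 13 18 2
f 17 18 13
f 1 13 22
f 13 2 23
f 22 23 8
f 13 23 22
f 1 22 34
f 22 8 37
f 34 37 11
f 22 37 34
f 1 34 38
f 34 11 42
f 38 42 12
f 34 42 38
f 2 18 29
f 18 6 32
f 29 32 10
f 18 32 29
f 6 41 19
f 41 12 40
f 19 40 5
f 41 40 19
f 12 42 39
f 42 11 35
f 39 35 3
f 42 35 39
f 11 37 36
f 37 8 24
f 36 24 7
f 37 24 36
f 8 23 28
f 23 2 25
f 28 25 9
f 23 25 28
f 4 30 16
f 30 10 31
f 16 31 5
f 30 31 16
f 4 16 14
f 16 5 15
f 14 15 3
f 16 15 14
f 4 14 21
f 14 3 20
f 21 20 7
f 14 20 21
f 4 21 26
f 21 7 27
f 26 27 9
f 21 27 26
f 4 26 30
f 26 9 33
f 30 33 10
f 26 33 30
f 5 31 19
f 31 10 32
f 19 32 6
f 31 32 19
f 3 15 39
f 15 5 40
f 39 40 12
f 15 40 39
f 7 20 36
f 20 3 35
f 36 35 11
f 20 35 36
f 9 27 28
f 27 7 24
f 28 24 8
f 27 24 28
f 10 33 29
f 33 9 25
f 29 25 2
f 33 25 29
f 44 43 46
f 44 46 45
f 46 43 47
f 46 47 45
f 47 43 48
f 47 48 45
f 48 43 49
f 48 49 45
f 49 43 50
f 49 50 45
f 50 43 51
f 50 51 45
f 51 43 52
f 51 52 45
f 52 43 53
f 52 53 45
f 53 43 54
f 53 54 45
f 54 43 55
f 54 55 45
f 55 43 56
f 55 56 45
f 56 43 57
f 56 57 45
f 57 43 58
f 57 58 45
f 58 43 44
f 58 44 45
f 60 59 62
f 60 62 61
f 62 59 63
f 62 63 61
f 63 59 64
f 63 64 61
f 64 59 65
f 64 65 61
f 65 59 66
f 65 66 61
f 66 59 67
f 66 67 61
f 67 59 68
f 67 68 61
f 68 59 69
f 68 69 61
f 69 59 70
f 69 70 61
f 70 59 71
f 70 71 61
f 71 59 72
f 71 72 61
f 72 59 73
f 72 73 61
f 73 59 74
f 73 74 61
f 74 59 60
f 74 60 61



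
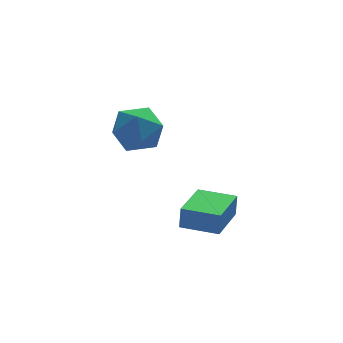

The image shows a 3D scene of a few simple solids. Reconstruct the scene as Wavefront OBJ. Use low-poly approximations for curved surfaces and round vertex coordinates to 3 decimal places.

v -1.786 0.489 -2.016
v -0.872 0.984 -1.675
v -1.088 -1.084 -1.605
v -0.174 -0.589 -1.264
v -1.102 -0.473 -0.698
v -1.534 0.499 -0.952
v -0.426 -0.599 -2.328
v -0.858 0.373 -2.582
v -0.032 0.311 -1.868
v -0.45 0.389 -0.86
v -1.51 -0.489 -2.42
v -1.928 -0.411 -1.412
v 0.663 -4.896 -4.189
v 0.736 -4.805 -3.316
v -0.528 -4.086 -4.173
v -0.454 -3.995 -3.301
v 1.714 -3.345 -4.439
v 1.788 -3.254 -3.567
v 0.524 -2.535 -4.424
v 0.597 -2.444 -3.551
f 1 12 6
f 1 6 2
f 1 2 8
f 1 8 11
f 1 11 12
f 2 6 10
f 6 12 5
f 12 11 3
f 11 8 7
f 8 2 9
f 4 10 5
f 4 5 3
f 4 3 7
f 4 7 9
f 4 9 10
f 5 10 6
f 3 5 12
f 7 3 11
f 9 7 8
f 10 9 2
f 14 16 13
f 17 14 13
f 13 16 15
f 15 17 13
f 14 20 16
f 18 14 17
f 18 20 14
f 16 20 15
f 19 17 15
f 15 20 19
f 19 18 17
f 20 18 19



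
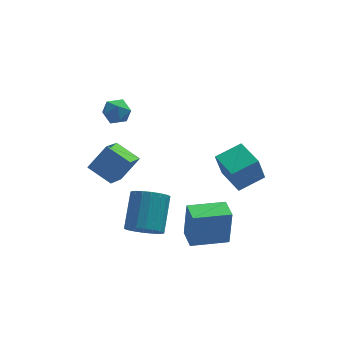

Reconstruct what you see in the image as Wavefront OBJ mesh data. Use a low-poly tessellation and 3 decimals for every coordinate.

v -2.407 1.094 -1.795
v -3.476 2.078 -1.176
v -1.67 2.596 -2.91
v -2.74 3.58 -2.29
v -1.34 1.48 -0.57
v -2.41 2.464 0.05
v -0.604 2.982 -1.684
v -1.673 3.966 -1.065
v 0.978 -3.005 -3.7
v 1.137 -2.864 -1.601
v 0.885 -1.781 -3.775
v 1.044 -1.64 -1.676
v 3.016 -2.86 -3.864
v 3.175 -2.719 -1.765
v 2.923 -1.636 -3.939
v 3.082 -1.495 -1.84
v -1.981 1.775 2.999
v -1.322 1.801 3.505
v -2.638 1.019 3.895
v -1.979 1.045 4.401
v -2.427 1.732 4.266
v -2.021 2.199 3.713
v -1.939 0.621 3.687
v -1.533 1.088 3.134
v -1.296 1.088 3.93
v -1.598 1.774 4.288
v -2.362 1.046 3.112
v -2.664 1.732 3.47
v 3.559 -2.305 -0.262
v 3.145 -2.532 1.309
v 3.021 -0.706 -0.173
v 2.607 -0.933 1.398
v 4.993 -1.847 0.182
v 4.579 -2.074 1.753
v 4.455 -0.248 0.271
v 4.041 -0.475 1.842
v -1.45 -3.718 -1.356
v -0.992 -3.238 -2.118
v -0.412 -1.643 -0.766
v -0.87 -2.122 -0.004
v -1.41 -3.074 -2.133
v -0.83 -1.478 -0.781
v -1.836 -3.036 -1.994
v -1.256 -1.441 -0.642
v -2.186 -3.134 -1.729
v -1.605 -1.539 -0.377
v -2.389 -3.347 -1.39
v -1.809 -1.752 -0.038
v -2.407 -3.634 -1.044
v -1.827 -2.039 0.308
v -2.235 -3.937 -0.76
v -1.655 -2.342 0.592
v -1.908 -4.197 -0.594
v -1.328 -2.602 0.758
v -1.49 -4.362 -0.579
v -0.91 -2.766 0.773
v -1.064 -4.399 -0.718
v -0.484 -2.804 0.634
v -0.715 -4.301 -0.983
v -0.134 -2.706 0.369
v -0.511 -4.088 -1.322
v 0.069 -2.493 0.03
v -0.493 -3.801 -1.668
v 0.087 -2.206 -0.316
v -0.665 -3.498 -1.952
v -0.085 -1.903 -0.6
f 2 4 1
f 5 2 1
f 1 4 3
f 3 5 1
f 2 8 4
f 6 2 5
f 6 8 2
f 4 8 3
f 7 5 3
f 3 8 7
f 7 6 5
f 8 6 7
f 10 12 9
f 13 10 9
f 9 12 11
f 11 13 9
f 10 16 12
f 14 10 13
f 14 16 10
f 12 16 11
f 15 13 11
f 11 16 15
f 15 14 13
f 16 14 15
f 17 28 22
f 17 22 18
f 17 18 24
f 17 24 27
f 17 27 28
f 18 22 26
f 22 28 21
f 28 27 19
f 27 24 23
f 24 18 25
f 20 26 21
f 20 21 19
f 20 19 23
f 20 23 25
f 20 25 26
f 21 26 22
f 19 21 28
f 23 19 27
f 25 23 24
f 26 25 18
f 30 32 29
f 33 30 29
f 29 32 31
f 31 33 29
f 30 36 32
f 34 30 33
f 34 36 30
f 32 36 31
f 35 33 31
f 31 36 35
f 35 34 33
f 36 34 35
f 38 37 41
f 38 41 39
f 39 41 42
f 39 42 40
f 41 37 43
f 41 43 42
f 42 43 44
f 42 44 40
f 43 37 45
f 43 45 44
f 44 45 46
f 44 46 40
f 45 37 47
f 45 47 46
f 46 47 48
f 46 48 40
f 47 37 49
f 47 49 48
f 48 49 50
f 48 50 40
f 49 37 51
f 49 51 50
f 50 51 52
f 50 52 40
f 51 37 53
f 51 53 52
f 52 53 54
f 52 54 40
f 53 37 55
f 53 55 54
f 54 55 56
f 54 56 40
f 55 37 57
f 55 57 56
f 56 57 58
f 56 58 40
f 57 37 59
f 57 59 58
f 58 59 60
f 58 60 40
f 59 37 61
f 59 61 60
f 60 61 62
f 60 62 40
f 61 37 63
f 61 63 62
f 62 63 64
f 62 64 40
f 63 37 65
f 63 65 64
f 64 65 66
f 64 66 40
f 65 37 38
f 65 38 66
f 66 38 39
f 66 39 40



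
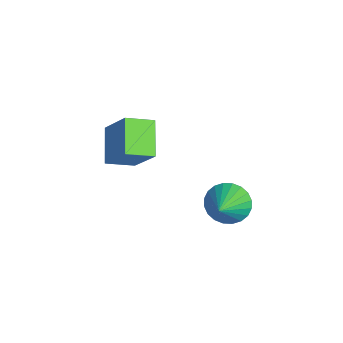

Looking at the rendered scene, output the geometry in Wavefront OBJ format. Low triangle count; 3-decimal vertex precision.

v -1.938 0.153 1.402
v -1.809 -0.95 1.802
v -3.251 0.312 2.267
v -3.122 -0.791 2.666
v -0.918 0.791 2.834
v -0.789 -0.312 3.233
v -2.231 0.95 3.698
v -2.102 -0.153 4.098
v 1.454 3.015 2.094
v 2.001 3.404 1.557
v 2.686 2.485 2.966
v 1.946 3.647 1.781
v 1.816 3.793 2.054
v 1.631 3.822 2.332
v 1.419 3.727 2.575
v 1.213 3.524 2.744
v 1.042 3.243 2.814
v 0.935 2.928 2.774
v 0.906 2.626 2.631
v 0.961 2.383 2.407
v 1.091 2.236 2.134
v 1.276 2.208 1.856
v 1.488 2.302 1.613
v 1.695 2.505 1.444
v 1.865 2.786 1.374
v 1.972 3.101 1.414
f 2 4 1
f 5 2 1
f 1 4 3
f 3 5 1
f 2 8 4
f 6 2 5
f 6 8 2
f 4 8 3
f 7 5 3
f 3 8 7
f 7 6 5
f 8 6 7
f 10 9 12
f 10 12 11
f 12 9 13
f 12 13 11
f 13 9 14
f 13 14 11
f 14 9 15
f 14 15 11
f 15 9 16
f 15 16 11
f 16 9 17
f 16 17 11
f 17 9 18
f 17 18 11
f 18 9 19
f 18 19 11
f 19 9 20
f 19 20 11
f 20 9 21
f 20 21 11
f 21 9 22
f 21 22 11
f 22 9 23
f 22 23 11
f 23 9 24
f 23 24 11
f 24 9 25
f 24 25 11
f 25 9 26
f 25 26 11
f 26 9 10
f 26 10 11



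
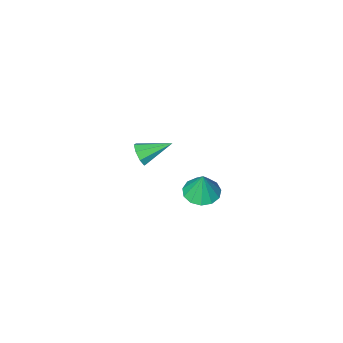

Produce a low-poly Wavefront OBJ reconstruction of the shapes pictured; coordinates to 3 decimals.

v 2.775 3.164 3.057
v 3.122 3.361 3.619
v 1.325 3.756 3.743
v 3.102 3.739 3.251
v 2.891 3.781 2.769
v 2.611 3.461 2.455
v 2.428 2.967 2.494
v 2.448 2.589 2.862
v 2.659 2.547 3.344
v 2.938 2.867 3.658
v -2.078 0.895 -4.468
v -1.545 1.741 -4.667
v -1.962 1.205 -2.832
v -2.099 1.897 -4.657
v -2.645 1.734 -4.587
v -3.012 1.305 -4.48
v -3.082 0.745 -4.369
v -2.834 0.233 -4.289
v -2.345 -0.069 -4.266
v -1.772 -0.065 -4.308
v -1.296 0.243 -4.4
v -1.068 0.759 -4.514
v -1.161 1.317 -4.614
f 2 1 4
f 2 4 3
f 4 1 5
f 4 5 3
f 5 1 6
f 5 6 3
f 6 1 7
f 6 7 3
f 7 1 8
f 7 8 3
f 8 1 9
f 8 9 3
f 9 1 10
f 9 10 3
f 10 1 2
f 10 2 3
f 12 11 14
f 12 14 13
f 14 11 15
f 14 15 13
f 15 11 16
f 15 16 13
f 16 11 17
f 16 17 13
f 17 11 18
f 17 18 13
f 18 11 19
f 18 19 13
f 19 11 20
f 19 20 13
f 20 11 21
f 20 21 13
f 21 11 22
f 21 22 13
f 22 11 23
f 22 23 13
f 23 11 12
f 23 12 13



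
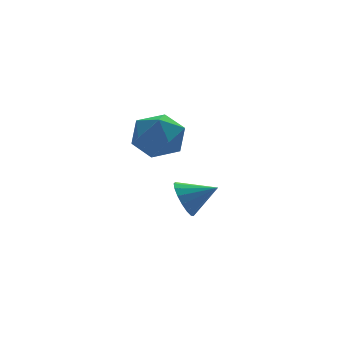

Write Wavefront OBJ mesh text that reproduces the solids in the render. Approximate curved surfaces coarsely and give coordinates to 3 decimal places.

v -1.791 1.099 -2.834
v -1.521 0.647 -3.684
v -0.429 0.621 -2.146
v -1.343 1.09 -3.728
v -1.268 1.534 -3.567
v -1.313 1.879 -3.238
v -1.468 2.045 -2.817
v -1.697 1.995 -2.4
v -1.947 1.739 -2.082
v -2.162 1.337 -1.936
v -2.292 0.88 -1.996
v -2.307 0.474 -2.249
v -2.204 0.21 -2.635
v -2.007 0.151 -3.067
v -1.76 0.309 -3.446
v -4.368 -0.306 2.84
v -3.125 -0.264 2.974
v -4.155 -1.536 1.246
v -2.912 -1.494 1.38
v -3.613 -2.083 2.232
v -3.745 -1.323 3.217
v -3.535 -0.477 1.003
v -3.667 0.283 1.988
v -2.61 -0.369 1.838
v -2.658 -1.362 2.598
v -4.622 -0.438 1.622
v -4.67 -1.431 2.382
f 2 1 4
f 2 4 3
f 4 1 5
f 4 5 3
f 5 1 6
f 5 6 3
f 6 1 7
f 6 7 3
f 7 1 8
f 7 8 3
f 8 1 9
f 8 9 3
f 9 1 10
f 9 10 3
f 10 1 11
f 10 11 3
f 11 1 12
f 11 12 3
f 12 1 13
f 12 13 3
f 13 1 14
f 13 14 3
f 14 1 15
f 14 15 3
f 15 1 2
f 15 2 3
f 16 27 21
f 16 21 17
f 16 17 23
f 16 23 26
f 16 26 27
f 17 21 25
f 21 27 20
f 27 26 18
f 26 23 22
f 23 17 24
f 19 25 20
f 19 20 18
f 19 18 22
f 19 22 24
f 19 24 25
f 20 25 21
f 18 20 27
f 22 18 26
f 24 22 23
f 25 24 17



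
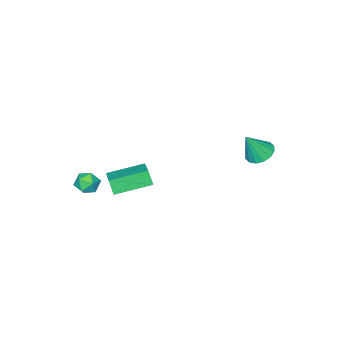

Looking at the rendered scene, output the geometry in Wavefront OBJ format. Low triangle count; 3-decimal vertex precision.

v 0.159 -2.908 -4.003
v 0.119 -3.326 -3.151
v 1.137 -1.613 -3.321
v 1.097 -2.031 -2.469
v 1.903 -3.989 -4.451
v 1.863 -4.407 -3.599
v 2.881 -2.694 -3.769
v 2.841 -3.112 -2.917
v -3.623 1.331 -1.689
v -2.939 1.745 -1.978
v -2.837 1.049 -0.231
v -3.186 2.053 -1.785
v -3.55 2.169 -1.566
v -3.934 2.06 -1.38
v -4.234 1.755 -1.277
v -4.371 1.337 -1.284
v -4.307 0.917 -1.4
v -4.06 0.608 -1.593
v -3.696 0.493 -1.811
v -3.313 0.602 -1.997
v -3.012 0.907 -2.1
v -2.876 1.325 -2.093
v 3.039 -3.473 -3.03
v 3.747 -3.324 -2.809
v 3.413 -4.536 -3.511
v 4.121 -4.387 -3.29
v 3.587 -4.538 -2.775
v 3.356 -3.881 -2.477
v 3.804 -3.979 -3.843
v 3.573 -3.322 -3.545
v 4.22 -3.637 -3.311
v 4.086 -3.982 -2.651
v 3.074 -3.878 -3.669
v 2.94 -4.223 -3.009
f 2 4 1
f 5 2 1
f 1 4 3
f 3 5 1
f 2 8 4
f 6 2 5
f 6 8 2
f 4 8 3
f 7 5 3
f 3 8 7
f 7 6 5
f 8 6 7
f 10 9 12
f 10 12 11
f 12 9 13
f 12 13 11
f 13 9 14
f 13 14 11
f 14 9 15
f 14 15 11
f 15 9 16
f 15 16 11
f 16 9 17
f 16 17 11
f 17 9 18
f 17 18 11
f 18 9 19
f 18 19 11
f 19 9 20
f 19 20 11
f 20 9 21
f 20 21 11
f 21 9 22
f 21 22 11
f 22 9 10
f 22 10 11
f 23 34 28
f 23 28 24
f 23 24 30
f 23 30 33
f 23 33 34
f 24 28 32
f 28 34 27
f 34 33 25
f 33 30 29
f 30 24 31
f 26 32 27
f 26 27 25
f 26 25 29
f 26 29 31
f 26 31 32
f 27 32 28
f 25 27 34
f 29 25 33
f 31 29 30
f 32 31 24



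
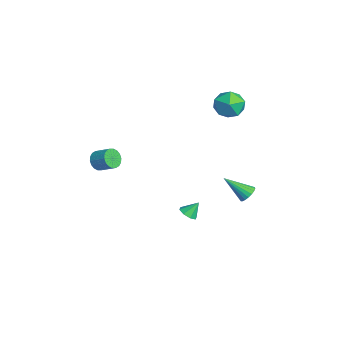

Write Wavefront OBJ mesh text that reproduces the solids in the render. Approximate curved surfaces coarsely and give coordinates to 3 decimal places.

v 0.022 0.121 -4.269
v 0.438 -0.226 -3.989
v -0.002 0.739 -3.471
v 0.631 0.113 -4.245
v 0.467 0.457 -4.516
v 0.042 0.603 -4.642
v -0.395 0.467 -4.55
v -0.588 0.129 -4.293
v -0.424 -0.215 -4.022
v 0.001 -0.361 -3.896
v -2.1 2.898 3.03
v -1.287 3.565 3.023
v -1.233 1.855 4.057
v -0.42 2.522 4.05
v -1.314 2.787 4.536
v -1.85 3.432 3.901
v -0.67 1.988 3.179
v -1.206 2.633 2.544
v -0.404 3.003 3.115
v -0.802 3.497 3.953
v -1.718 1.923 3.127
v -2.116 2.417 3.965
v 4.245 2.443 -0.085
v 4.769 2.176 -0.126
v 3.715 1.237 1.005
v 4.803 2.343 0.075
v 4.727 2.529 0.243
v 4.555 2.698 0.347
v 4.321 2.817 0.365
v 4.072 2.861 0.293
v 3.858 2.823 0.147
v 3.72 2.709 -0.045
v 3.686 2.543 -0.246
v 3.762 2.357 -0.414
v 3.934 2.188 -0.518
v 4.168 2.069 -0.536
v 4.417 2.025 -0.464
v 4.631 2.063 -0.318
v -3.503 -4.295 -1.585
v -3.145 -4.191 -2.166
v -2.459 -3.482 -1.616
v -2.817 -3.585 -1.035
v -3.361 -3.973 -2.178
v -2.674 -3.263 -1.628
v -3.604 -3.818 -2.074
v -2.918 -3.109 -1.524
v -3.828 -3.758 -1.872
v -3.142 -3.048 -1.322
v -3.987 -3.804 -1.614
v -3.301 -3.095 -1.064
v -4.051 -3.947 -1.35
v -3.365 -3.238 -0.799
v -4.006 -4.16 -1.132
v -3.32 -3.45 -0.582
v -3.861 -4.398 -1.004
v -3.175 -3.689 -0.454
v -3.646 -4.617 -0.992
v -2.959 -3.907 -0.442
v -3.402 -4.771 -1.096
v -2.716 -4.062 -0.546
v -3.178 -4.832 -1.298
v -2.492 -4.122 -0.748
v -3.019 -4.785 -1.556
v -2.333 -4.076 -1.006
v -2.955 -4.642 -1.821
v -2.269 -3.933 -1.27
v -3 -4.43 -2.038
v -2.314 -3.72 -1.488
f 2 1 4
f 2 4 3
f 4 1 5
f 4 5 3
f 5 1 6
f 5 6 3
f 6 1 7
f 6 7 3
f 7 1 8
f 7 8 3
f 8 1 9
f 8 9 3
f 9 1 10
f 9 10 3
f 10 1 2
f 10 2 3
f 11 22 16
f 11 16 12
f 11 12 18
f 11 18 21
f 11 21 22
f 12 16 20
f 16 22 15
f 22 21 13
f 21 18 17
f 18 12 19
f 14 20 15
f 14 15 13
f 14 13 17
f 14 17 19
f 14 19 20
f 15 20 16
f 13 15 22
f 17 13 21
f 19 17 18
f 20 19 12
f 24 23 26
f 24 26 25
f 26 23 27
f 26 27 25
f 27 23 28
f 27 28 25
f 28 23 29
f 28 29 25
f 29 23 30
f 29 30 25
f 30 23 31
f 30 31 25
f 31 23 32
f 31 32 25
f 32 23 33
f 32 33 25
f 33 23 34
f 33 34 25
f 34 23 35
f 34 35 25
f 35 23 36
f 35 36 25
f 36 23 37
f 36 37 25
f 37 23 38
f 37 38 25
f 38 23 24
f 38 24 25
f 40 39 43
f 40 43 41
f 41 43 44
f 41 44 42
f 43 39 45
f 43 45 44
f 44 45 46
f 44 46 42
f 45 39 47
f 45 47 46
f 46 47 48
f 46 48 42
f 47 39 49
f 47 49 48
f 48 49 50
f 48 50 42
f 49 39 51
f 49 51 50
f 50 51 52
f 50 52 42
f 51 39 53
f 51 53 52
f 52 53 54
f 52 54 42
f 53 39 55
f 53 55 54
f 54 55 56
f 54 56 42
f 55 39 57
f 55 57 56
f 56 57 58
f 56 58 42
f 57 39 59
f 57 59 58
f 58 59 60
f 58 60 42
f 59 39 61
f 59 61 60
f 60 61 62
f 60 62 42
f 61 39 63
f 61 63 62
f 62 63 64
f 62 64 42
f 63 39 65
f 63 65 64
f 64 65 66
f 64 66 42
f 65 39 67
f 65 67 66
f 66 67 68
f 66 68 42
f 67 39 40
f 67 40 68
f 68 40 41
f 68 41 42



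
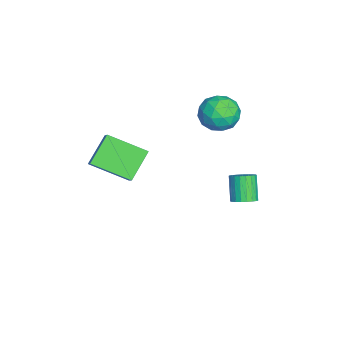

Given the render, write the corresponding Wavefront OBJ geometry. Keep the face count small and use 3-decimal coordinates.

v 2.764 -2.516 1.672
v 3.648 -2.324 2.46
v 3.059 -0.816 0.926
v 3.943 -0.623 1.715
v 3.797 -3.137 0.665
v 4.681 -2.944 1.454
v 4.092 -1.436 -0.08
v 4.976 -1.244 0.708
v 0.682 3.3 -4.284
v 1.093 2.944 -4.008
v 0.289 2.843 -2.941
v -0.122 3.2 -3.216
v 1.164 3.175 -3.932
v 0.361 3.074 -2.865
v 1.153 3.428 -3.917
v 0.349 3.327 -2.85
v 1.059 3.659 -3.965
v 0.256 3.558 -2.898
v 0.901 3.828 -4.069
v 0.097 3.727 -3.002
v 0.705 3.906 -4.209
v -0.099 3.805 -3.142
v 0.504 3.879 -4.363
v -0.3 3.778 -3.295
v 0.335 3.752 -4.502
v -0.469 3.651 -3.435
v 0.225 3.547 -4.604
v -0.579 3.446 -3.537
v 0.195 3.3 -4.651
v -0.609 3.199 -3.583
v 0.248 3.052 -4.634
v -0.555 2.951 -3.566
v 0.377 2.848 -4.556
v -0.427 2.747 -3.489
v 0.558 2.722 -4.431
v -0.245 2.621 -3.364
v 0.761 2.696 -4.281
v -0.043 2.595 -3.214
v 0.95 2.774 -4.131
v 0.146 2.673 -3.064
v -0.427 2.965 0.286
v 0.166 2.773 1.067
v -1.026 1.467 0.373
v -0.433 1.275 1.154
v -1.192 1.917 1.249
v -0.822 2.843 1.196
v -0.038 1.397 0.244
v 0.332 2.323 0.191
v 0.406 1.804 1.041
v -0.307 2.125 1.662
v -0.553 2.115 -0.222
v -1.266 2.436 0.399
v -0.078 3.001 0.669
v -0.782 1.239 0.771
v -1.228 1.616 0.827
v -0.88 1.504 1.286
v -0.659 3.042 0.745
v -0.31 2.929 1.204
v -1.109 2.425 1.311
v -0.55 1.311 0.236
v -0.201 1.198 0.695
v 0.02 2.736 0.154
v 0.368 2.624 0.613
v 0.249 1.815 0.129
v 0.412 2.318 1.113
v 0.06 1.438 1.164
v 0.292 1.509 0.629
v 0.51 2.054 0.598
v -0.007 2.507 1.478
v -0.359 1.626 1.529
v -0.806 2.004 1.585
v -0.588 2.548 1.553
v 0.134 1.937 1.462
v -0.501 2.614 -0.089
v -0.853 1.733 -0.038
v -0.272 1.692 -0.113
v -0.054 2.236 -0.145
v -0.92 2.802 0.276
v -1.272 1.922 0.327
v -1.37 2.186 0.842
v -1.152 2.731 0.811
v -0.994 2.303 -0.022
f 2 4 1
f 5 2 1
f 1 4 3
f 3 5 1
f 2 8 4
f 6 2 5
f 6 8 2
f 4 8 3
f 7 5 3
f 3 8 7
f 7 6 5
f 8 6 7
f 10 9 13
f 10 13 11
f 11 13 14
f 11 14 12
f 13 9 15
f 13 15 14
f 14 15 16
f 14 16 12
f 15 9 17
f 15 17 16
f 16 17 18
f 16 18 12
f 17 9 19
f 17 19 18
f 18 19 20
f 18 20 12
f 19 9 21
f 19 21 20
f 20 21 22
f 20 22 12
f 21 9 23
f 21 23 22
f 22 23 24
f 22 24 12
f 23 9 25
f 23 25 24
f 24 25 26
f 24 26 12
f 25 9 27
f 25 27 26
f 26 27 28
f 26 28 12
f 27 9 29
f 27 29 28
f 28 29 30
f 28 30 12
f 29 9 31
f 29 31 30
f 30 31 32
f 30 32 12
f 31 9 33
f 31 33 32
f 32 33 34
f 32 34 12
f 33 9 35
f 33 35 34
f 34 35 36
f 34 36 12
f 35 9 37
f 35 37 36
f 36 37 38
f 36 38 12
f 37 9 39
f 37 39 38
f 38 39 40
f 38 40 12
f 39 9 10
f 39 10 40
f 40 10 11
f 40 11 12
f 41 78 57
f 78 52 81
f 57 81 46
f 78 81 57
f 41 57 53
f 57 46 58
f 53 58 42
f 57 58 53
f 41 53 62
f 53 42 63
f 62 63 48
f 53 63 62
f 41 62 74
f 62 48 77
f 74 77 51
f 62 77 74
f 41 74 78
f 74 51 82
f 78 82 52
f 74 82 78
f 42 58 69
f 58 46 72
f 69 72 50
f 58 72 69
f 46 81 59
f 81 52 80
f 59 80 45
f 81 80 59
f 52 82 79
f 82 51 75
f 79 75 43
f 82 75 79
f 51 77 76
f 77 48 64
f 76 64 47
f 77 64 76
f 48 63 68
f 63 42 65
f 68 65 49
f 63 65 68
f 44 70 56
f 70 50 71
f 56 71 45
f 70 71 56
f 44 56 54
f 56 45 55
f 54 55 43
f 56 55 54
f 44 54 61
f 54 43 60
f 61 60 47
f 54 60 61
f 44 61 66
f 61 47 67
f 66 67 49
f 61 67 66
f 44 66 70
f 66 49 73
f 70 73 50
f 66 73 70
f 45 71 59
f 71 50 72
f 59 72 46
f 71 72 59
f 43 55 79
f 55 45 80
f 79 80 52
f 55 80 79
f 47 60 76
f 60 43 75
f 76 75 51
f 60 75 76
f 49 67 68
f 67 47 64
f 68 64 48
f 67 64 68
f 50 73 69
f 73 49 65
f 69 65 42
f 73 65 69



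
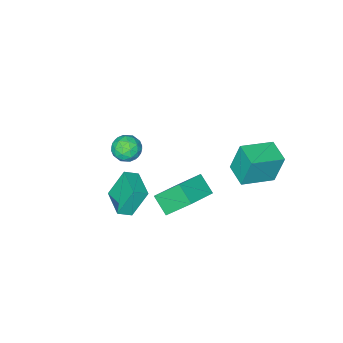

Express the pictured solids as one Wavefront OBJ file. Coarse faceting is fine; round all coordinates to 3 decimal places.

v 0.37 -2.116 0.587
v 1.194 -2.174 1.048
v -0.174 -3.286 1.412
v 0.65 -3.344 1.873
v 0.082 -2.6 2.011
v 0.418 -1.877 1.501
v 0.602 -3.583 0.959
v 0.938 -2.86 0.449
v 1.337 -3.081 1.278
v 1.016 -2.473 1.928
v 0.004 -2.987 0.532
v -0.317 -2.379 1.182
v 0.829 -2.042 0.745
v 0.191 -3.418 1.715
v -0.143 -2.98 1.796
v 0.341 -3.014 2.067
v 0.373 -1.868 1.011
v 0.858 -1.902 1.282
v 0.205 -2.152 1.848
v 0.162 -3.558 1.178
v 0.647 -3.592 1.449
v 0.679 -2.446 0.393
v 1.163 -2.48 0.664
v 0.815 -3.308 0.612
v 1.398 -2.609 1.151
v 1.079 -3.297 1.636
v 1.05 -3.438 1.099
v 1.248 -3.013 0.799
v 1.21 -2.252 1.533
v 0.89 -2.94 2.018
v 0.556 -2.502 2.099
v 0.754 -2.077 1.8
v 1.294 -2.785 1.669
v 0.13 -2.52 0.442
v -0.19 -3.208 0.927
v 0.266 -3.383 0.66
v 0.464 -2.958 0.361
v -0.059 -2.163 0.824
v -0.378 -2.851 1.309
v -0.228 -2.447 1.661
v -0.03 -2.022 1.361
v -0.274 -2.675 0.791
v -4.476 3.132 1.271
v -4.899 3.446 3.21
v -4.042 4.561 1.134
v -4.464 4.875 3.074
v -2.516 2.585 1.786
v -2.938 2.899 3.726
v -2.081 4.014 1.65
v -2.504 4.328 3.589
v 2.921 -0.091 0.723
v 2.039 0.241 2.419
v 3.581 1.551 0.745
v 2.699 1.883 2.441
v 3.681 -0.403 1.179
v 2.799 -0.071 2.875
v 4.341 1.239 1.201
v 3.459 1.571 2.897
v -0.67 3.289 1.238
v -0.746 2.183 2.042
v 1.207 3.685 1.96
v 1.131 2.578 2.764
v 0.149 2.142 -0.264
v 0.073 1.035 0.54
v 2.026 2.537 0.458
v 1.95 1.431 1.262
f 1 38 17
f 38 12 41
f 17 41 6
f 38 41 17
f 1 17 13
f 17 6 18
f 13 18 2
f 17 18 13
f 1 13 22
f 13 2 23
f 22 23 8
f 13 23 22
f 1 22 34
f 22 8 37
f 34 37 11
f 22 37 34
f 1 34 38
f 34 11 42
f 38 42 12
f 34 42 38
f 2 18 29
f 18 6 32
f 29 32 10
f 18 32 29
f 6 41 19
f 41 12 40
f 19 40 5
f 41 40 19
f 12 42 39
f 42 11 35
f 39 35 3
f 42 35 39
f 11 37 36
f 37 8 24
f 36 24 7
f 37 24 36
f 8 23 28
f 23 2 25
f 28 25 9
f 23 25 28
f 4 30 16
f 30 10 31
f 16 31 5
f 30 31 16
f 4 16 14
f 16 5 15
f 14 15 3
f 16 15 14
f 4 14 21
f 14 3 20
f 21 20 7
f 14 20 21
f 4 21 26
f 21 7 27
f 26 27 9
f 21 27 26
f 4 26 30
f 26 9 33
f 30 33 10
f 26 33 30
f 5 31 19
f 31 10 32
f 19 32 6
f 31 32 19
f 3 15 39
f 15 5 40
f 39 40 12
f 15 40 39
f 7 20 36
f 20 3 35
f 36 35 11
f 20 35 36
f 9 27 28
f 27 7 24
f 28 24 8
f 27 24 28
f 10 33 29
f 33 9 25
f 29 25 2
f 33 25 29
f 44 46 43
f 47 44 43
f 43 46 45
f 45 47 43
f 44 50 46
f 48 44 47
f 48 50 44
f 46 50 45
f 49 47 45
f 45 50 49
f 49 48 47
f 50 48 49
f 52 54 51
f 55 52 51
f 51 54 53
f 53 55 51
f 52 58 54
f 56 52 55
f 56 58 52
f 54 58 53
f 57 55 53
f 53 58 57
f 57 56 55
f 58 56 57
f 60 62 59
f 63 60 59
f 59 62 61
f 61 63 59
f 60 66 62
f 64 60 63
f 64 66 60
f 62 66 61
f 65 63 61
f 61 66 65
f 65 64 63
f 66 64 65



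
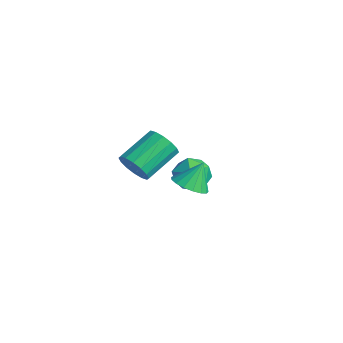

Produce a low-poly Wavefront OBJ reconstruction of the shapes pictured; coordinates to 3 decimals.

v -3.07 -4.082 0.497
v -2.585 -4.381 1.295
v -2.985 -2.457 2.26
v -3.47 -2.158 1.463
v -2.234 -4.162 1.002
v -2.633 -2.237 1.967
v -2.107 -3.921 0.574
v -2.506 -1.996 1.539
v -2.238 -3.723 0.125
v -2.638 -1.798 1.091
v -2.592 -3.622 -0.223
v -2.992 -1.697 0.742
v -3.074 -3.644 -0.379
v -3.474 -1.719 0.586
v -3.555 -3.783 -0.3
v -3.955 -1.859 0.665
v -3.907 -4.003 -0.007
v -4.306 -2.078 0.958
v -4.034 -4.244 0.421
v -4.433 -2.319 1.386
v -3.902 -4.442 0.869
v -4.302 -2.517 1.835
v -3.548 -4.543 1.218
v -3.948 -2.618 2.183
v -3.066 -4.521 1.374
v -3.466 -2.596 2.339
v -1.263 -1.815 0.294
v -0.297 -1.364 0.582
v -0.883 -3.256 1.278
v 0.083 -2.805 1.566
v -0.862 -2.375 1.942
v -1.097 -1.484 1.334
v -0.083 -3.136 0.526
v -0.318 -2.245 -0.082
v 0.432 -2.18 0.725
v -0.049 -1.71 1.601
v -1.131 -2.91 0.259
v -1.612 -2.44 1.135
v 2.514 -4.34 2.842
v 3.454 -4.316 2.849
v 2.486 -3.6 4.078
v 3.338 -3.944 2.624
v 3.033 -3.663 2.448
v 2.61 -3.537 2.364
v 2.164 -3.595 2.388
v 1.799 -3.824 2.517
v 1.597 -4.171 2.72
v 1.606 -4.557 2.952
v 1.822 -4.893 3.158
v 2.197 -5.102 3.292
v 2.645 -5.137 3.323
v 3.062 -4.989 3.244
v 3.354 -4.693 3.073
f 2 1 5
f 2 5 3
f 3 5 6
f 3 6 4
f 5 1 7
f 5 7 6
f 6 7 8
f 6 8 4
f 7 1 9
f 7 9 8
f 8 9 10
f 8 10 4
f 9 1 11
f 9 11 10
f 10 11 12
f 10 12 4
f 11 1 13
f 11 13 12
f 12 13 14
f 12 14 4
f 13 1 15
f 13 15 14
f 14 15 16
f 14 16 4
f 15 1 17
f 15 17 16
f 16 17 18
f 16 18 4
f 17 1 19
f 17 19 18
f 18 19 20
f 18 20 4
f 19 1 21
f 19 21 20
f 20 21 22
f 20 22 4
f 21 1 23
f 21 23 22
f 22 23 24
f 22 24 4
f 23 1 25
f 23 25 24
f 24 25 26
f 24 26 4
f 25 1 2
f 25 2 26
f 26 2 3
f 26 3 4
f 27 38 32
f 27 32 28
f 27 28 34
f 27 34 37
f 27 37 38
f 28 32 36
f 32 38 31
f 38 37 29
f 37 34 33
f 34 28 35
f 30 36 31
f 30 31 29
f 30 29 33
f 30 33 35
f 30 35 36
f 31 36 32
f 29 31 38
f 33 29 37
f 35 33 34
f 36 35 28
f 40 39 42
f 40 42 41
f 42 39 43
f 42 43 41
f 43 39 44
f 43 44 41
f 44 39 45
f 44 45 41
f 45 39 46
f 45 46 41
f 46 39 47
f 46 47 41
f 47 39 48
f 47 48 41
f 48 39 49
f 48 49 41
f 49 39 50
f 49 50 41
f 50 39 51
f 50 51 41
f 51 39 52
f 51 52 41
f 52 39 53
f 52 53 41
f 53 39 40
f 53 40 41



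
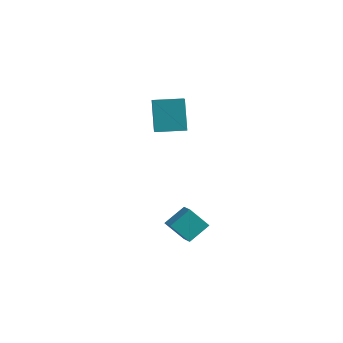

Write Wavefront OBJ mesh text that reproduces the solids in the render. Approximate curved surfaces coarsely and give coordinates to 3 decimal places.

v 1.234 -1.793 -2.478
v 1.494 -0.597 -1.593
v 0.405 -1.415 -2.746
v 0.664 -0.218 -1.862
v 1.956 -1.062 -3.678
v 2.215 0.135 -2.794
v 1.126 -0.683 -3.947
v 1.386 0.513 -3.062
v -1.64 -0.182 2.976
v -2.337 0.31 4.961
v -2.565 0.646 2.446
v -3.262 1.138 4.43
v -0.498 1.142 3.05
v -1.195 1.634 5.034
v -1.423 1.97 2.519
v -2.12 2.462 4.504
f 2 4 1
f 5 2 1
f 1 4 3
f 3 5 1
f 2 8 4
f 6 2 5
f 6 8 2
f 4 8 3
f 7 5 3
f 3 8 7
f 7 6 5
f 8 6 7
f 10 12 9
f 13 10 9
f 9 12 11
f 11 13 9
f 10 16 12
f 14 10 13
f 14 16 10
f 12 16 11
f 15 13 11
f 11 16 15
f 15 14 13
f 16 14 15



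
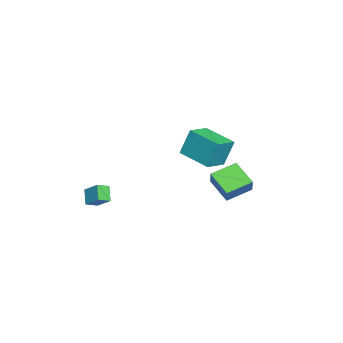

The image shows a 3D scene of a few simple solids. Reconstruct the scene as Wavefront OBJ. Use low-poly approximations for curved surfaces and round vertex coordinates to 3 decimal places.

v 3.94 3.392 2.25
v 2.913 2.364 3.095
v 3.064 4.674 2.746
v 2.037 3.646 3.59
v 4.643 3.494 3.23
v 3.616 2.466 4.074
v 3.767 4.776 3.725
v 2.74 3.748 4.57
v 3.012 -4.645 1.887
v 3.536 -3.814 2.627
v 2.535 -4.068 1.577
v 3.06 -3.237 2.316
v 3.74 -4.443 1.144
v 4.265 -3.612 1.883
v 3.264 -3.866 0.833
v 3.788 -3.035 1.573
v -3.626 0.61 2.014
v -3.858 1.177 3.77
v -2.475 2.4 1.588
v -2.708 2.967 3.345
v -2.292 -0.147 2.435
v -2.525 0.42 4.192
v -1.142 1.643 2.01
v -1.374 2.21 3.766
f 2 4 1
f 5 2 1
f 1 4 3
f 3 5 1
f 2 8 4
f 6 2 5
f 6 8 2
f 4 8 3
f 7 5 3
f 3 8 7
f 7 6 5
f 8 6 7
f 10 12 9
f 13 10 9
f 9 12 11
f 11 13 9
f 10 16 12
f 14 10 13
f 14 16 10
f 12 16 11
f 15 13 11
f 11 16 15
f 15 14 13
f 16 14 15
f 18 20 17
f 21 18 17
f 17 20 19
f 19 21 17
f 18 24 20
f 22 18 21
f 22 24 18
f 20 24 19
f 23 21 19
f 19 24 23
f 23 22 21
f 24 22 23



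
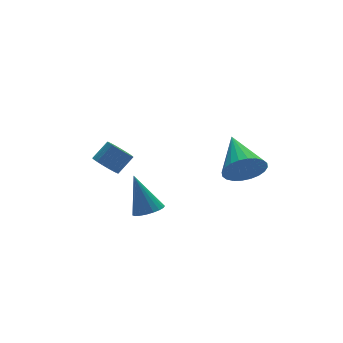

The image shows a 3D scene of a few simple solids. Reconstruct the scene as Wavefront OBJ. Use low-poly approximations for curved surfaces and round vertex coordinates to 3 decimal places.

v -0.768 -0.831 -4.101
v -0.114 -0.559 -4.152
v -0.992 0.031 -2.399
v -0.278 -0.349 -4.28
v -0.527 -0.223 -4.377
v -0.817 -0.202 -4.426
v -1.099 -0.289 -4.418
v -1.324 -0.47 -4.356
v -1.452 -0.714 -4.25
v -1.463 -0.978 -4.118
v -1.353 -1.216 -3.982
v -1.142 -1.388 -3.868
v -0.866 -1.463 -3.793
v -0.574 -1.429 -3.772
v -0.315 -1.292 -3.807
v -0.134 -1.075 -3.894
v -0.063 -0.816 -4.016
v 2.362 -3.261 -1.175
v 2.797 -3.027 -2.009
v 2.838 -1.399 -0.405
v 2.444 -2.909 -2.075
v 2.078 -2.845 -2.004
v 1.755 -2.844 -1.807
v 1.524 -2.907 -1.513
v 1.421 -3.023 -1.168
v 1.461 -3.175 -0.824
v 1.639 -3.341 -0.533
v 1.926 -3.494 -0.34
v 2.28 -3.612 -0.274
v 2.646 -3.676 -0.346
v 2.969 -3.677 -0.543
v 3.199 -3.615 -0.837
v 3.302 -3.499 -1.182
v 3.262 -3.346 -1.526
v 3.085 -3.181 -1.817
v -1.039 2.546 -3.262
v -0.562 2.553 -3.761
v 0.216 2.64 -3.017
v -0.261 2.634 -2.518
v -0.622 2.832 -3.732
v 0.156 2.92 -2.987
v -0.753 3.062 -3.621
v 0.024 3.149 -2.877
v -0.934 3.202 -3.448
v -0.157 3.29 -2.704
v -1.133 3.229 -3.244
v -0.356 3.317 -2.499
v -1.316 3.138 -3.042
v -0.539 3.226 -2.298
v -1.451 2.945 -2.879
v -0.673 3.033 -2.134
v -1.514 2.683 -2.781
v -0.737 2.77 -2.037
v -1.496 2.397 -2.767
v -0.718 2.484 -2.023
v -1.398 2.137 -2.839
v -0.62 2.224 -2.094
v -1.238 1.947 -2.983
v -0.461 2.035 -2.239
v -1.044 1.862 -3.176
v -0.266 1.949 -2.432
v -0.849 1.894 -3.384
v -0.071 1.982 -2.64
v -0.686 2.04 -3.571
v 0.091 2.127 -2.826
v -0.585 2.273 -3.704
v 0.193 2.36 -2.96
f 2 1 4
f 2 4 3
f 4 1 5
f 4 5 3
f 5 1 6
f 5 6 3
f 6 1 7
f 6 7 3
f 7 1 8
f 7 8 3
f 8 1 9
f 8 9 3
f 9 1 10
f 9 10 3
f 10 1 11
f 10 11 3
f 11 1 12
f 11 12 3
f 12 1 13
f 12 13 3
f 13 1 14
f 13 14 3
f 14 1 15
f 14 15 3
f 15 1 16
f 15 16 3
f 16 1 17
f 16 17 3
f 17 1 2
f 17 2 3
f 19 18 21
f 19 21 20
f 21 18 22
f 21 22 20
f 22 18 23
f 22 23 20
f 23 18 24
f 23 24 20
f 24 18 25
f 24 25 20
f 25 18 26
f 25 26 20
f 26 18 27
f 26 27 20
f 27 18 28
f 27 28 20
f 28 18 29
f 28 29 20
f 29 18 30
f 29 30 20
f 30 18 31
f 30 31 20
f 31 18 32
f 31 32 20
f 32 18 33
f 32 33 20
f 33 18 34
f 33 34 20
f 34 18 35
f 34 35 20
f 35 18 19
f 35 19 20
f 37 36 40
f 37 40 38
f 38 40 41
f 38 41 39
f 40 36 42
f 40 42 41
f 41 42 43
f 41 43 39
f 42 36 44
f 42 44 43
f 43 44 45
f 43 45 39
f 44 36 46
f 44 46 45
f 45 46 47
f 45 47 39
f 46 36 48
f 46 48 47
f 47 48 49
f 47 49 39
f 48 36 50
f 48 50 49
f 49 50 51
f 49 51 39
f 50 36 52
f 50 52 51
f 51 52 53
f 51 53 39
f 52 36 54
f 52 54 53
f 53 54 55
f 53 55 39
f 54 36 56
f 54 56 55
f 55 56 57
f 55 57 39
f 56 36 58
f 56 58 57
f 57 58 59
f 57 59 39
f 58 36 60
f 58 60 59
f 59 60 61
f 59 61 39
f 60 36 62
f 60 62 61
f 61 62 63
f 61 63 39
f 62 36 64
f 62 64 63
f 63 64 65
f 63 65 39
f 64 36 66
f 64 66 65
f 65 66 67
f 65 67 39
f 66 36 37
f 66 37 67
f 67 37 38
f 67 38 39



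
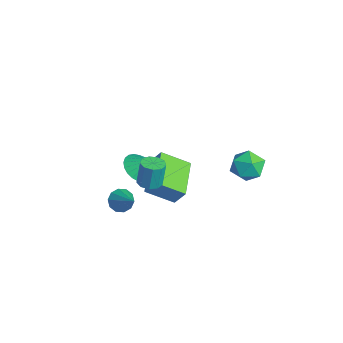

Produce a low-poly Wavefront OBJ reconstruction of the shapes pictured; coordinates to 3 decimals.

v -4.054 -1.806 -1.391
v -3.266 -1.836 -1.783
v -3.646 -1.314 -0.609
v -3.39 -1.54 -1.904
v -3.615 -1.284 -1.948
v -3.907 -1.108 -1.907
v -4.221 -1.038 -1.787
v -4.51 -1.085 -1.607
v -4.729 -1.242 -1.394
v -4.845 -1.484 -1.181
v -4.841 -1.776 -1
v -4.717 -2.072 -0.878
v -4.492 -2.328 -0.835
v -4.2 -2.504 -0.876
v -3.886 -2.574 -0.995
v -3.598 -2.527 -1.175
v -3.378 -2.37 -1.388
v -3.262 -2.128 -1.601
v -0.198 -3.944 0.13
v 0.146 -4.307 -0.253
v 0.998 -3.736 1.01
v 0.174 -3.94 -0.378
v 0.06 -3.574 -0.309
v -0.153 -3.35 -0.073
v -0.383 -3.353 0.241
v -0.543 -3.582 0.513
v -0.571 -3.949 0.638
v -0.457 -4.315 0.569
v -0.244 -4.539 0.333
v -0.013 -4.536 0.019
v -0.372 -2.561 0.831
v -0.07 -2.07 0.765
v -0.085 -1.889 2.043
v -0.388 -2.379 2.109
v -0.459 -1.993 0.75
v -0.474 -1.812 2.027
v -0.807 -2.181 0.772
v -0.822 -2 2.049
v -0.952 -2.547 0.823
v -0.967 -2.366 2.1
v -0.826 -2.919 0.877
v -0.841 -2.738 2.154
v -0.487 -3.124 0.91
v -0.503 -2.942 2.187
v -0.095 -3.065 0.906
v -0.11 -2.883 2.183
v 0.167 -2.77 0.868
v 0.152 -2.588 2.145
v 0.177 -2.377 0.812
v 0.162 -2.196 2.089
v -1.441 2.873 0.299
v -0.782 2.951 -0.33
v -0.858 1.589 0.75
v -0.199 1.667 0.121
v -0.217 2.236 0.837
v -0.578 3.03 0.558
v -1.062 1.51 -0.138
v -1.423 2.304 -0.417
v -0.548 2.109 -0.601
v -0.026 2.557 0.002
v -1.614 1.983 0.418
v -1.092 2.431 1.021
v -0.937 -1.186 -1.498
v -1.387 -2.458 -0.696
v -2.75 -0.266 -1.057
v -3.2 -1.539 -0.256
v -0.54 -0.801 -0.664
v -0.99 -2.074 0.137
v -2.353 0.118 -0.224
v -2.803 -1.154 0.578
f 2 1 4
f 2 4 3
f 4 1 5
f 4 5 3
f 5 1 6
f 5 6 3
f 6 1 7
f 6 7 3
f 7 1 8
f 7 8 3
f 8 1 9
f 8 9 3
f 9 1 10
f 9 10 3
f 10 1 11
f 10 11 3
f 11 1 12
f 11 12 3
f 12 1 13
f 12 13 3
f 13 1 14
f 13 14 3
f 14 1 15
f 14 15 3
f 15 1 16
f 15 16 3
f 16 1 17
f 16 17 3
f 17 1 18
f 17 18 3
f 18 1 2
f 18 2 3
f 20 19 22
f 20 22 21
f 22 19 23
f 22 23 21
f 23 19 24
f 23 24 21
f 24 19 25
f 24 25 21
f 25 19 26
f 25 26 21
f 26 19 27
f 26 27 21
f 27 19 28
f 27 28 21
f 28 19 29
f 28 29 21
f 29 19 30
f 29 30 21
f 30 19 20
f 30 20 21
f 32 31 35
f 32 35 33
f 33 35 36
f 33 36 34
f 35 31 37
f 35 37 36
f 36 37 38
f 36 38 34
f 37 31 39
f 37 39 38
f 38 39 40
f 38 40 34
f 39 31 41
f 39 41 40
f 40 41 42
f 40 42 34
f 41 31 43
f 41 43 42
f 42 43 44
f 42 44 34
f 43 31 45
f 43 45 44
f 44 45 46
f 44 46 34
f 45 31 47
f 45 47 46
f 46 47 48
f 46 48 34
f 47 31 49
f 47 49 48
f 48 49 50
f 48 50 34
f 49 31 32
f 49 32 50
f 50 32 33
f 50 33 34
f 51 62 56
f 51 56 52
f 51 52 58
f 51 58 61
f 51 61 62
f 52 56 60
f 56 62 55
f 62 61 53
f 61 58 57
f 58 52 59
f 54 60 55
f 54 55 53
f 54 53 57
f 54 57 59
f 54 59 60
f 55 60 56
f 53 55 62
f 57 53 61
f 59 57 58
f 60 59 52
f 64 66 63
f 67 64 63
f 63 66 65
f 65 67 63
f 64 70 66
f 68 64 67
f 68 70 64
f 66 70 65
f 69 67 65
f 65 70 69
f 69 68 67
f 70 68 69

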